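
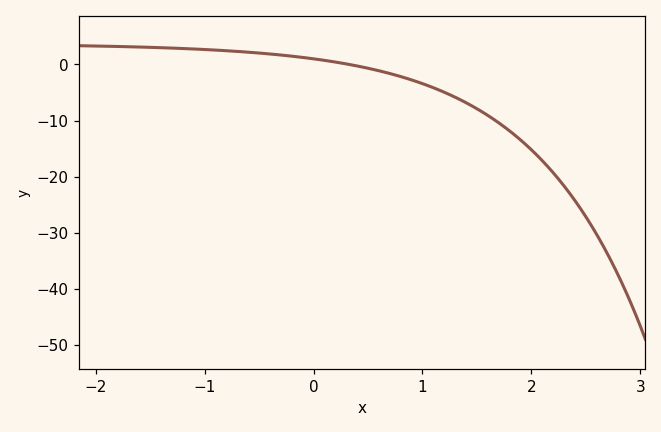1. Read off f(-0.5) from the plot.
2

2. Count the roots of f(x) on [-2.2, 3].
1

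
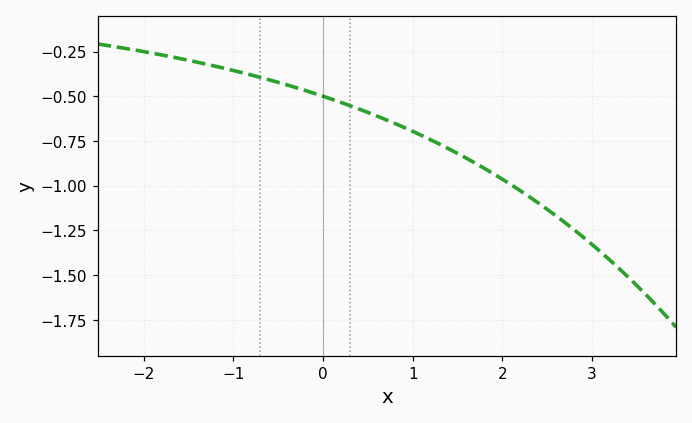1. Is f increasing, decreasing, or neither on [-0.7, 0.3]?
decreasing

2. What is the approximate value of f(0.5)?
-0.6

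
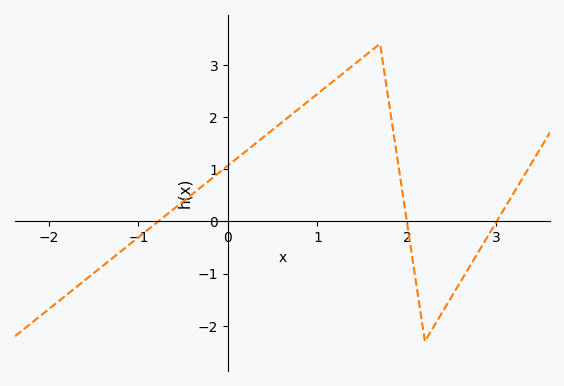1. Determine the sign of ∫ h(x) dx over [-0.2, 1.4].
positive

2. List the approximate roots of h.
-0.8, 2, 3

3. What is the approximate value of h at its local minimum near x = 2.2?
-2.3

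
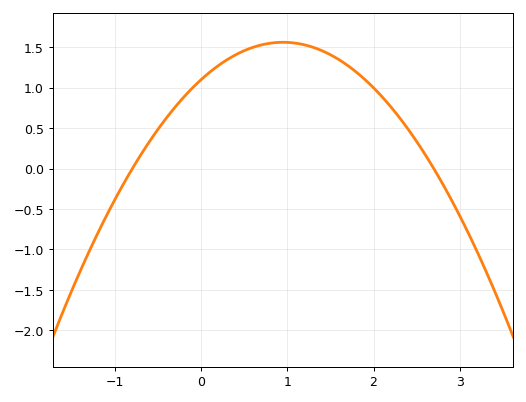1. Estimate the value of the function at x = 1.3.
1.5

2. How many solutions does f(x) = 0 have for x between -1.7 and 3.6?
2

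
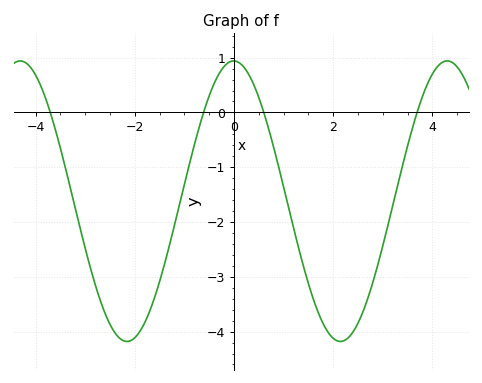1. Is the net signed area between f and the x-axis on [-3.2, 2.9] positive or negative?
negative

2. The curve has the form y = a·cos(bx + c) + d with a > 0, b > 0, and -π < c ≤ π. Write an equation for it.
y = 2.56cos(1.5x + 0.01) - 1.62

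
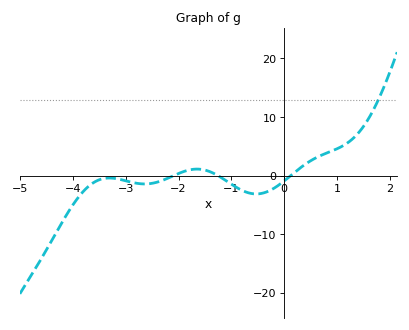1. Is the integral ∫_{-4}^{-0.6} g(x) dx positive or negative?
negative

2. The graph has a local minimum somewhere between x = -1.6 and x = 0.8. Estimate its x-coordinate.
-0.528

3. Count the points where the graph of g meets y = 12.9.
1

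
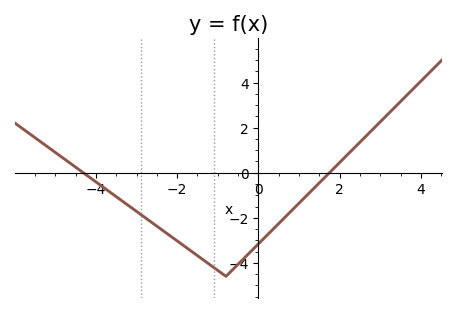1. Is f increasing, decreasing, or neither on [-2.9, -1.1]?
decreasing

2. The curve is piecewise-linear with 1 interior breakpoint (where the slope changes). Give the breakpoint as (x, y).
(-0.8, -4.6)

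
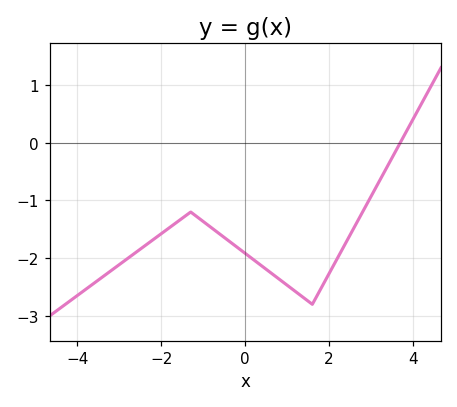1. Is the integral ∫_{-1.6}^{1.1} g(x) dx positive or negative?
negative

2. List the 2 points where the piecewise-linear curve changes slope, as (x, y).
(-1.3, -1.2); (1.6, -2.8)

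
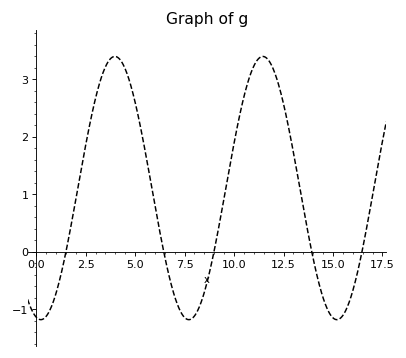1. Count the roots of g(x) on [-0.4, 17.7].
5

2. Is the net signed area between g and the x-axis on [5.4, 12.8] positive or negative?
positive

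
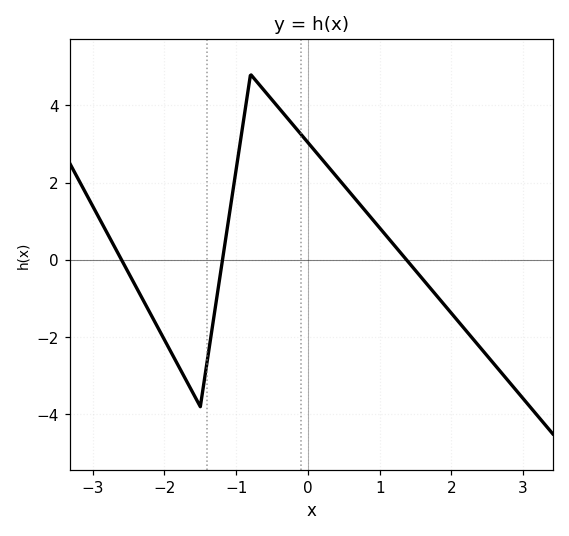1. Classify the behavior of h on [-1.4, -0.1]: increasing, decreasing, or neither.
neither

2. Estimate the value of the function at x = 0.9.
1.05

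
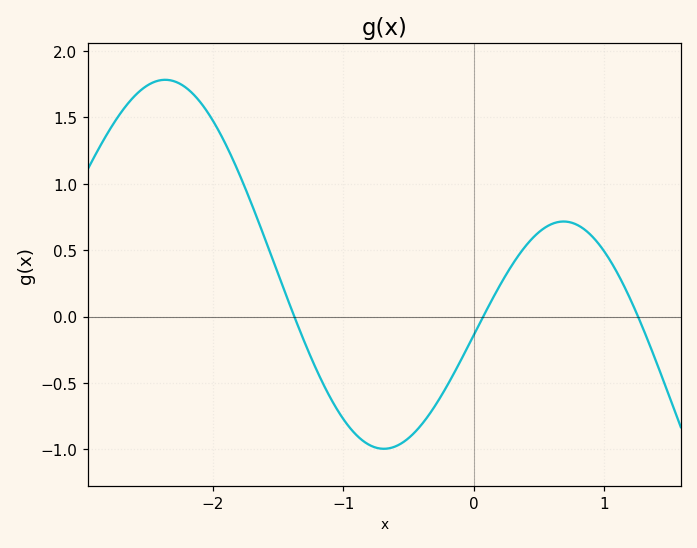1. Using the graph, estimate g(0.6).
0.7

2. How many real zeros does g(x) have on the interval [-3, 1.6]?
3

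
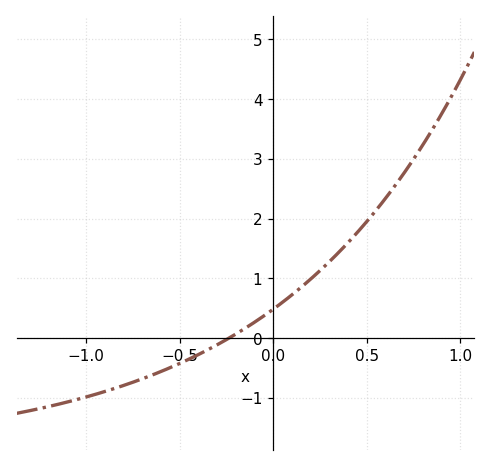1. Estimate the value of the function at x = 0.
0.48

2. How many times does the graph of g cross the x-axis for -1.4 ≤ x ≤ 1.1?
1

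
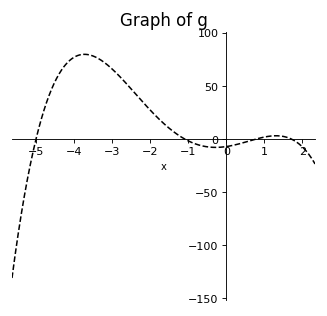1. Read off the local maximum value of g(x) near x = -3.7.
80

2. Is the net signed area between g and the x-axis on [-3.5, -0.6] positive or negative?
positive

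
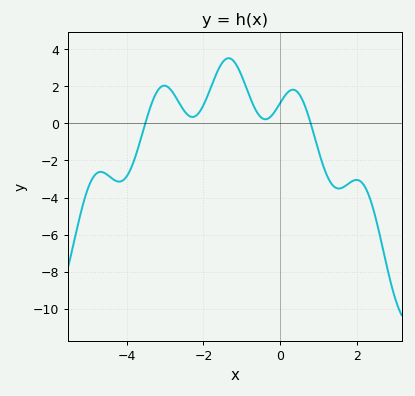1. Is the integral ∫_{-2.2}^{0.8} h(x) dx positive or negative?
positive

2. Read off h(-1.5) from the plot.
3.2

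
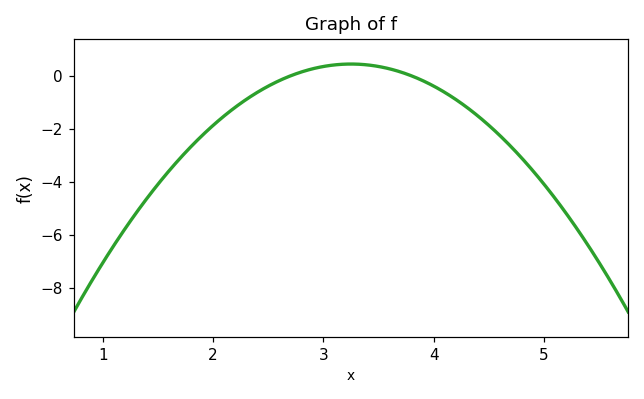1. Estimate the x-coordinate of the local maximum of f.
3.25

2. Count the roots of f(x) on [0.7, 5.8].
2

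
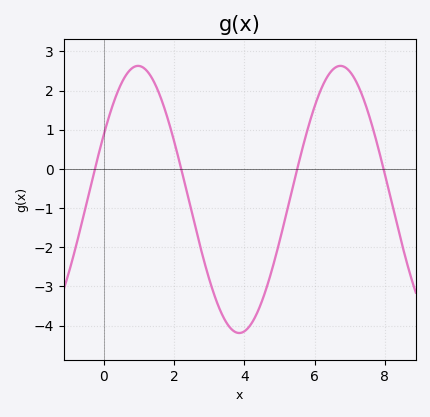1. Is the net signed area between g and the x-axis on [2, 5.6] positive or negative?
negative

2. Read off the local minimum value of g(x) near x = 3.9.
-4.2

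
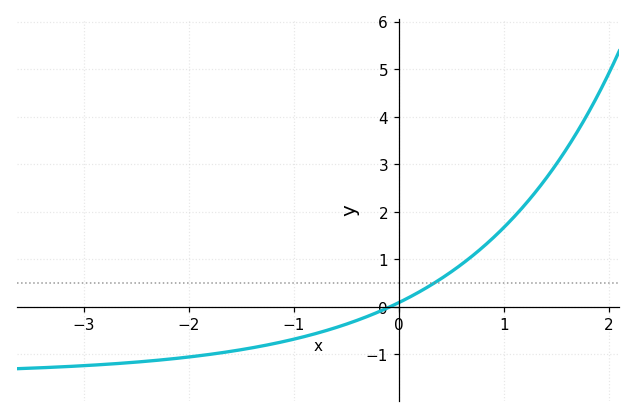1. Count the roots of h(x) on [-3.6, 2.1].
1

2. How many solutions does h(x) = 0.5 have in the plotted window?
1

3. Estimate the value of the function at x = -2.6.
-1.18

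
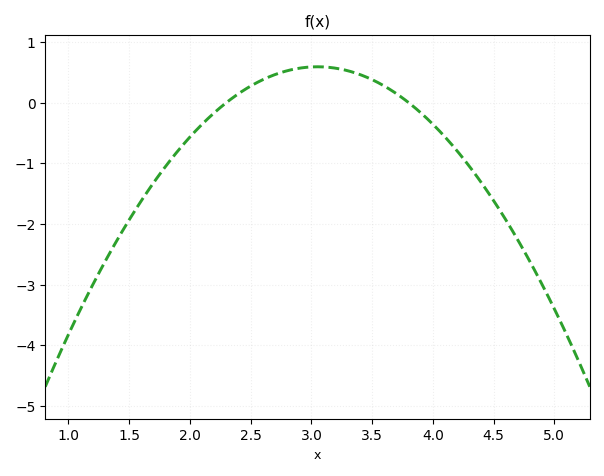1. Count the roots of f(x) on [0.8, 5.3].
2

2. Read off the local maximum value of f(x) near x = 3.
0.591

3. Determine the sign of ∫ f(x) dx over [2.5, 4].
positive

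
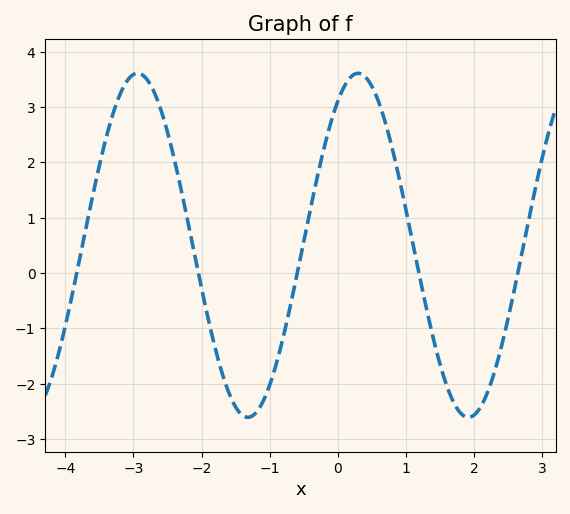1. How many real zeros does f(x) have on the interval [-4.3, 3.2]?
5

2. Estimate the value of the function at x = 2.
-2.57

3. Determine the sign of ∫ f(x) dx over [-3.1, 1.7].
positive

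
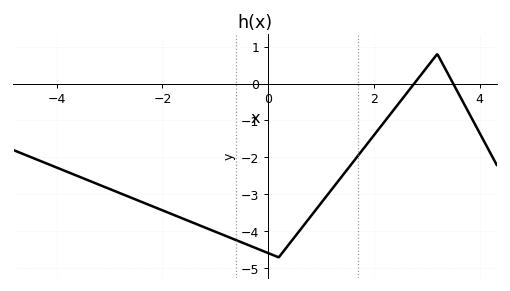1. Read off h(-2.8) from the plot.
-3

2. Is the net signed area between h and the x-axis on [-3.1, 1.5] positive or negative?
negative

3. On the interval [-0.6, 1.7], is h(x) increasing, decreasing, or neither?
neither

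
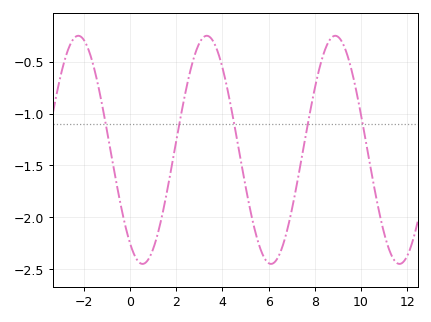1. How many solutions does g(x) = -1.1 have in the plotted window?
5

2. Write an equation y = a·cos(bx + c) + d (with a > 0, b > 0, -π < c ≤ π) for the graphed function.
y = 1.1cos(1.13x + 2.53) - 1.35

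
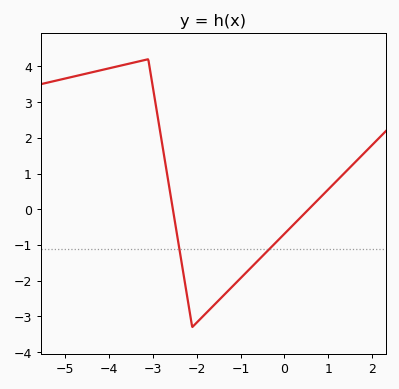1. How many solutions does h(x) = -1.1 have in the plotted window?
2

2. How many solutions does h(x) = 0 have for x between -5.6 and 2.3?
2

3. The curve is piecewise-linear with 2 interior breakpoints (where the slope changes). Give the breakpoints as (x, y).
(-3.1, 4.2); (-2.1, -3.3)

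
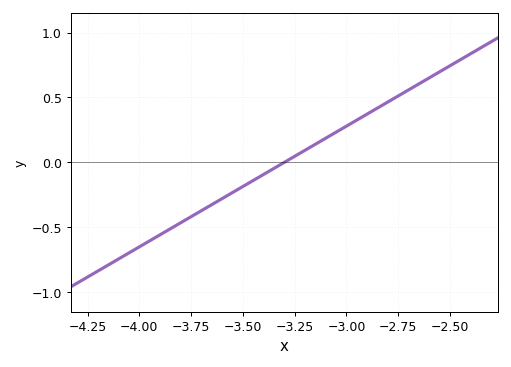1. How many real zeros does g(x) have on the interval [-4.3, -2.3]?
1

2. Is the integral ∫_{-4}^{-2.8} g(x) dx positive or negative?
negative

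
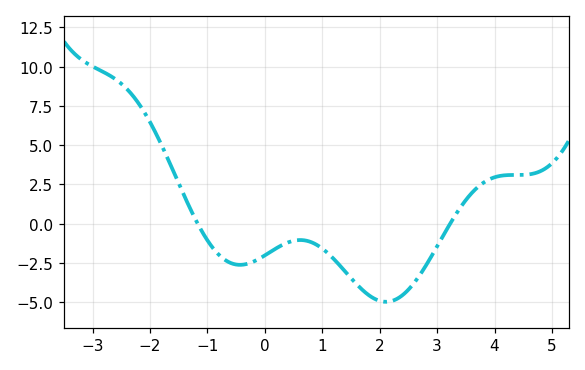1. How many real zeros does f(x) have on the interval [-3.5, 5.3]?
2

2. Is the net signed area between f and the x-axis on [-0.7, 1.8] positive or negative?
negative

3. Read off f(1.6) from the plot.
-3.85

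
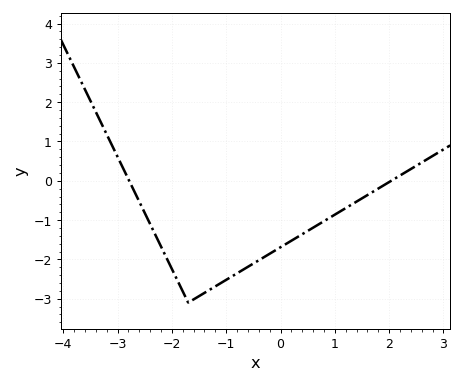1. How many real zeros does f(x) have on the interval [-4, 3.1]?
2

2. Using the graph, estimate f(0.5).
-1.28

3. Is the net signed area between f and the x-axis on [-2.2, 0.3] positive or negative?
negative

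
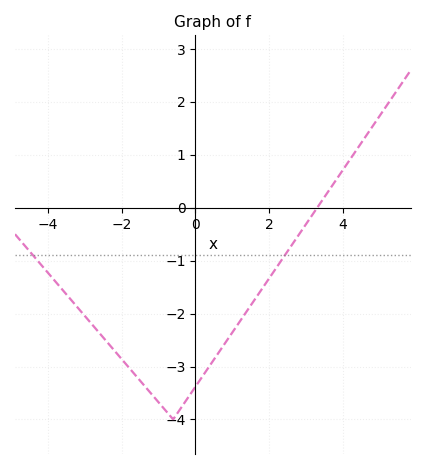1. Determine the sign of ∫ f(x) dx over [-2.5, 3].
negative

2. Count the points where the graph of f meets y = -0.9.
2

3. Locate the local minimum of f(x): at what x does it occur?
-0.6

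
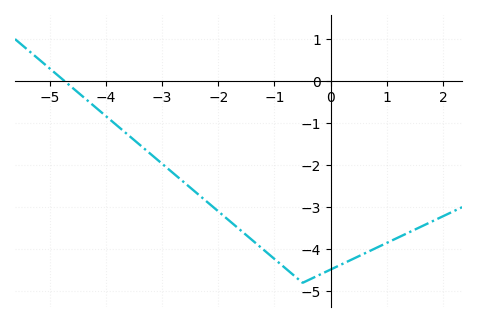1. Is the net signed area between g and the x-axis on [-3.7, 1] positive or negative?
negative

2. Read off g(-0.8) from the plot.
-4.5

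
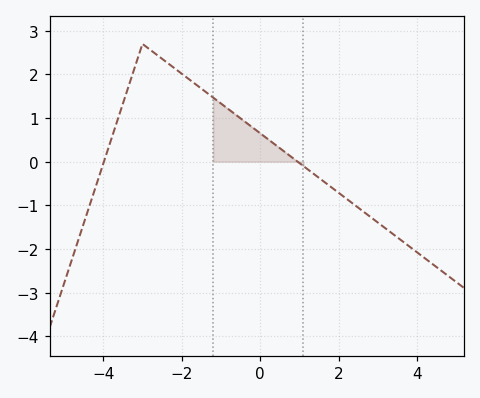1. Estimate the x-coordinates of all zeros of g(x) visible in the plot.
-4, 1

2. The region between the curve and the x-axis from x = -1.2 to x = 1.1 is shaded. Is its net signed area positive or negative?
positive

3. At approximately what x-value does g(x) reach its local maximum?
-3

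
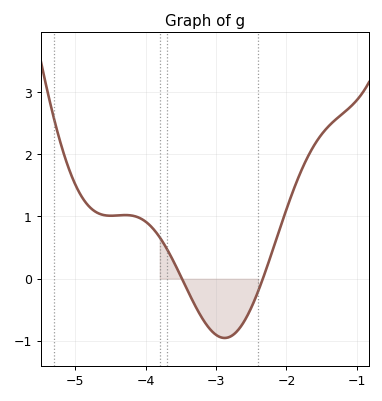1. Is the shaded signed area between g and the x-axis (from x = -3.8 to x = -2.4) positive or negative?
negative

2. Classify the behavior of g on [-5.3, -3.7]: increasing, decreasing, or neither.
neither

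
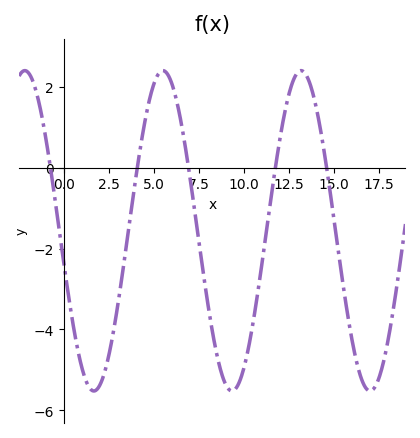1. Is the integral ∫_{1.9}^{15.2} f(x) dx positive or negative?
negative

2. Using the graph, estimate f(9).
-5.4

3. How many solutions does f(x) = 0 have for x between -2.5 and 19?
5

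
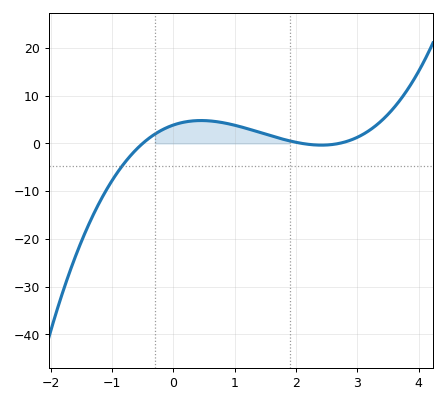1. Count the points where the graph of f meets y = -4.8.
1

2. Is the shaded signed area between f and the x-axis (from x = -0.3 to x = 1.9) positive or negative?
positive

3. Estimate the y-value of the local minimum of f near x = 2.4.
0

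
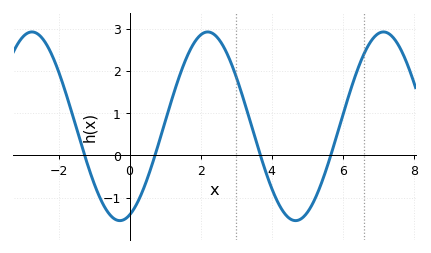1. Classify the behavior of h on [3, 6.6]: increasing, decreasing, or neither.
neither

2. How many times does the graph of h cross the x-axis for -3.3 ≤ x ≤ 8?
4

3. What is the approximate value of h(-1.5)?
0.655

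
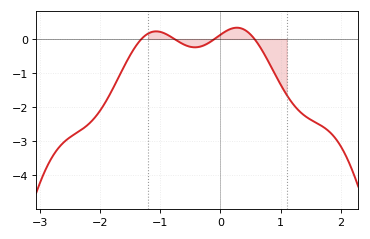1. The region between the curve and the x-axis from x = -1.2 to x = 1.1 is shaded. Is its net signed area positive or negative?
negative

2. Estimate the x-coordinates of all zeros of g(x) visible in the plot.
-1.31, -0.763, -0.097, 0.566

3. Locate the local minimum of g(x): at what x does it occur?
-0.424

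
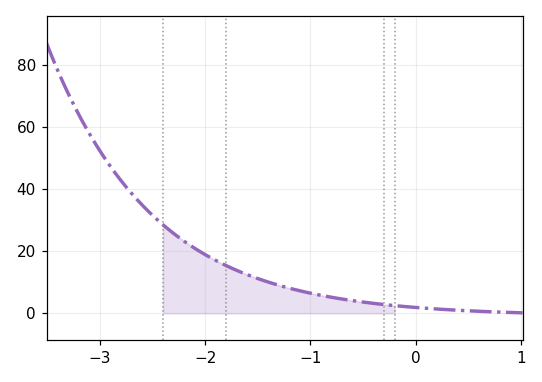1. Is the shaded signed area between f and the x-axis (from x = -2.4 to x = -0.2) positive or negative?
positive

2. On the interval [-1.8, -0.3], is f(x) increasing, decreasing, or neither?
decreasing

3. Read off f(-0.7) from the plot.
4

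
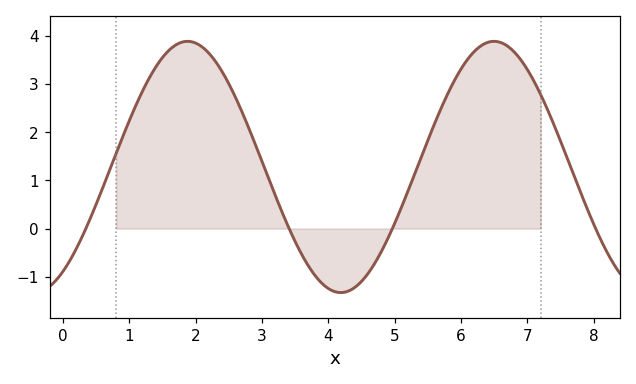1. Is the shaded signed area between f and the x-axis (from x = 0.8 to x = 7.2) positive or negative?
positive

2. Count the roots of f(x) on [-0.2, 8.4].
4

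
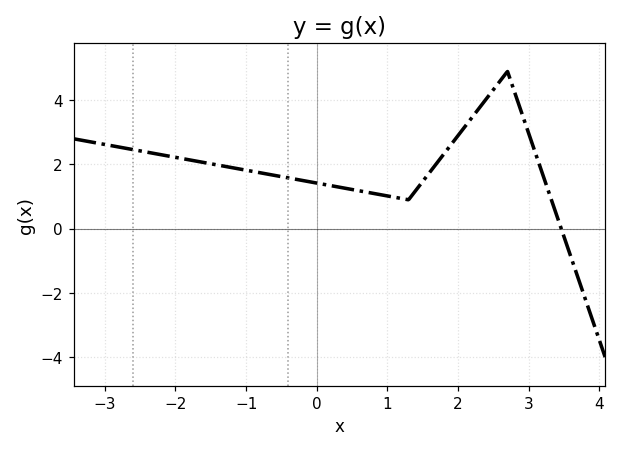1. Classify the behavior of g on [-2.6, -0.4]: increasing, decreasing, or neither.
decreasing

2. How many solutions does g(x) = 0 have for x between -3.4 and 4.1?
1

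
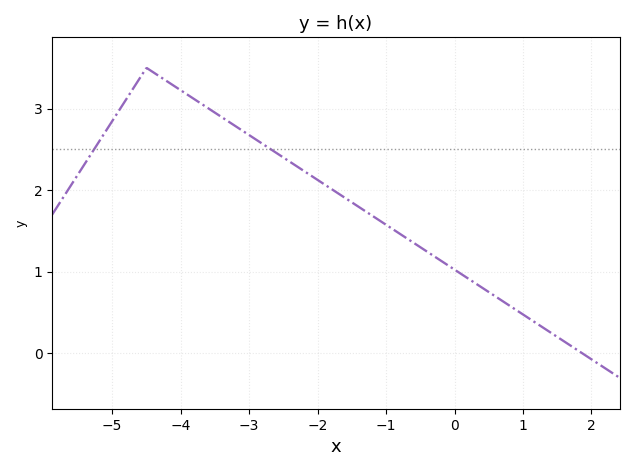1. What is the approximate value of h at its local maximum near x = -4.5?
3.5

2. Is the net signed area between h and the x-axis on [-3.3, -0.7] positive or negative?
positive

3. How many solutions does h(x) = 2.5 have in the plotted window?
2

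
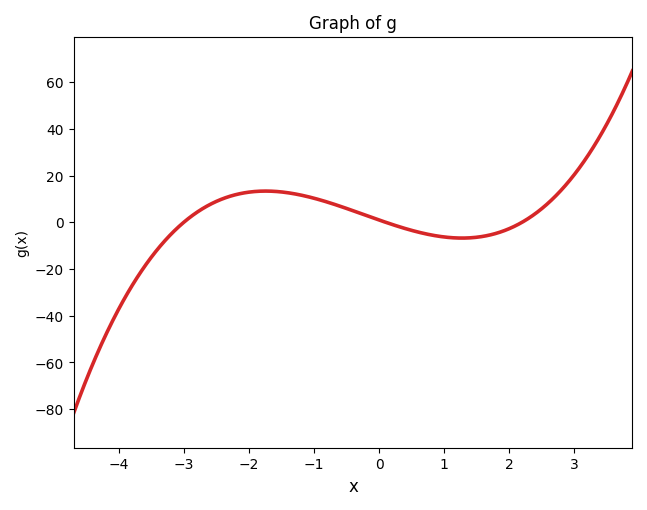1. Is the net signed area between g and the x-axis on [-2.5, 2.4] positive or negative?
positive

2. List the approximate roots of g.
-3, 0.1, 2.2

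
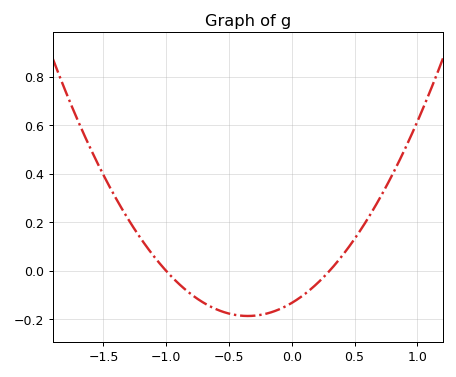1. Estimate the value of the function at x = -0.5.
-0.18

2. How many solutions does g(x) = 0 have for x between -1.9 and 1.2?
2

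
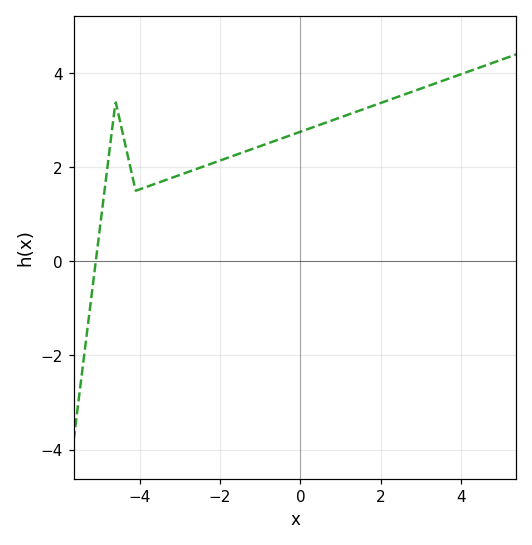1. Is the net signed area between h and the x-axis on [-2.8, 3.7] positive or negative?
positive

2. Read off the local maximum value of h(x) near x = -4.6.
3.4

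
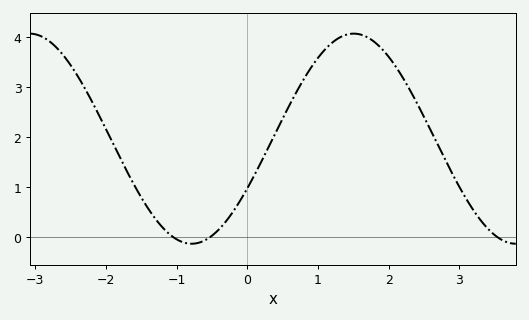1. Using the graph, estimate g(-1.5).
0.793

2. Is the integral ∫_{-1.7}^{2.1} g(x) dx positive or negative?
positive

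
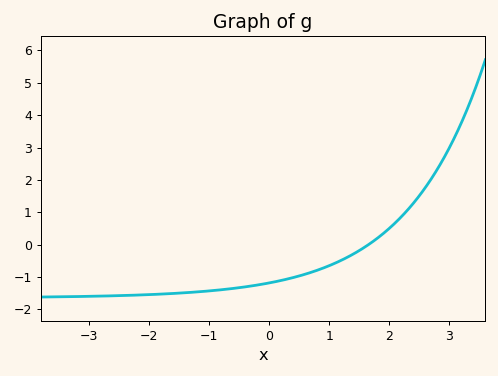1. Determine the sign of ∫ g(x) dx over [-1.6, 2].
negative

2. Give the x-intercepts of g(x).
1.65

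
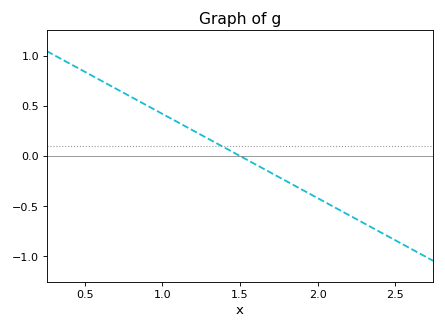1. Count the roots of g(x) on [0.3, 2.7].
1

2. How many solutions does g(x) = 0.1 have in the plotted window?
1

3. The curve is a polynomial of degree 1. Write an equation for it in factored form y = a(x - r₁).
y = -0.84(x - 1.5)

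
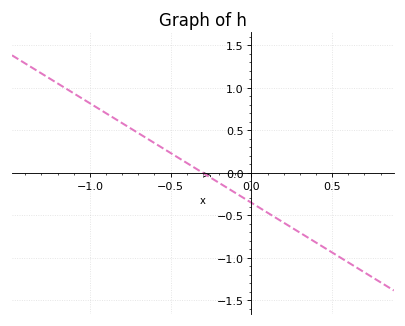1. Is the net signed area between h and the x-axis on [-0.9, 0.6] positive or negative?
negative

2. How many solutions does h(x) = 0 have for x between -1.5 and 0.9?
1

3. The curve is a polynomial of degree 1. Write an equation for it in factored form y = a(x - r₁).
y = -1.17(x + 0.3)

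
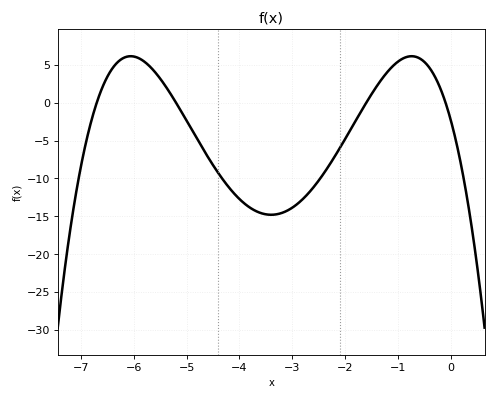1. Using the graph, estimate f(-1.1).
4.82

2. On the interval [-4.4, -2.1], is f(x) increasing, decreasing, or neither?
neither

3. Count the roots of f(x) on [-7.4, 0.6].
4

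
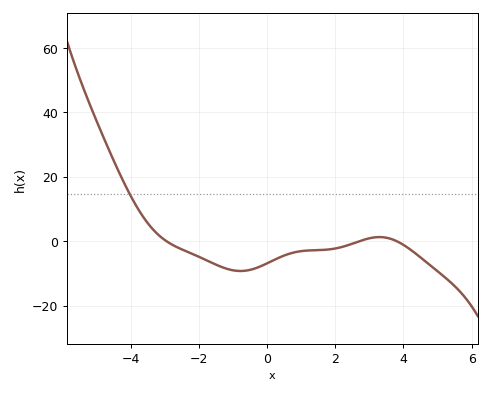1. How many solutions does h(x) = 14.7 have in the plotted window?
1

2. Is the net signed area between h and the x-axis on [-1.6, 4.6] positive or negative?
negative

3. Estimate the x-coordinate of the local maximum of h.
3.2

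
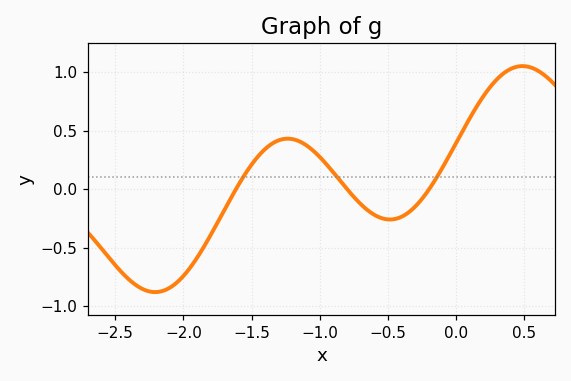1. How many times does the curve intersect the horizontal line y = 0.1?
3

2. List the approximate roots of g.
-1.6, -0.8, -0.2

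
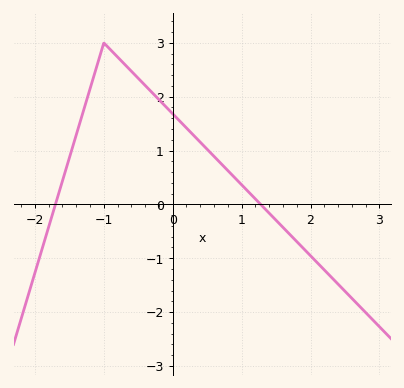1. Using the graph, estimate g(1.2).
0.101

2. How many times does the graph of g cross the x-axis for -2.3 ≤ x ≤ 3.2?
2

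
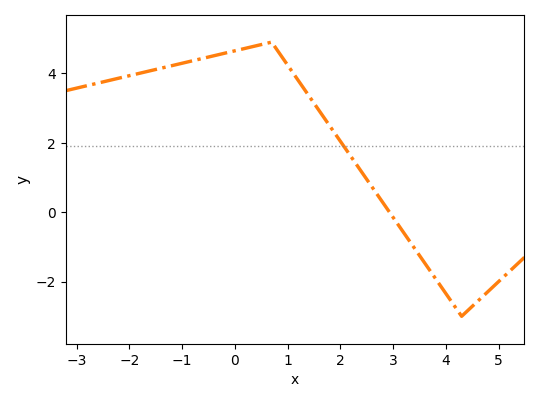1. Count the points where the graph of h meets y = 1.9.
1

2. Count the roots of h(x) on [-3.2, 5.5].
1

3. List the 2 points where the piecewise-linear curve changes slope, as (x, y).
(0.7, 4.9); (4.3, -3)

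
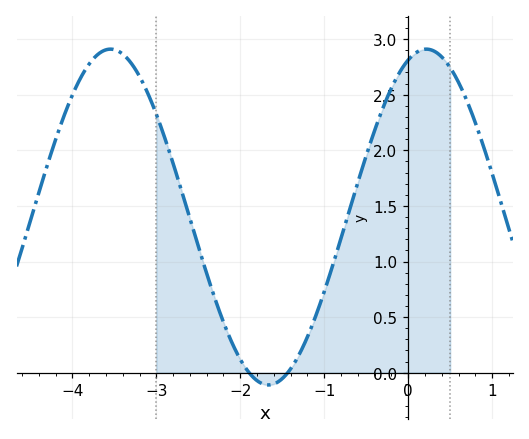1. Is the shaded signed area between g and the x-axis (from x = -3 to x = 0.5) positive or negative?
positive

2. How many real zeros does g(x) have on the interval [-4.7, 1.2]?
2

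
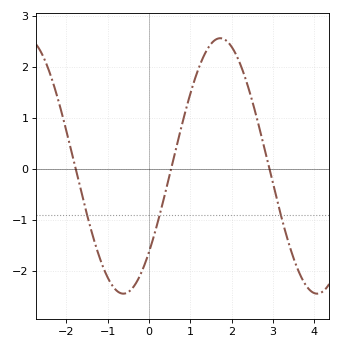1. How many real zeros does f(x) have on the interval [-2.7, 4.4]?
3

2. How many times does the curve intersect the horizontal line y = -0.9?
3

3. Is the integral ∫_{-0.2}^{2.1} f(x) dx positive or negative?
positive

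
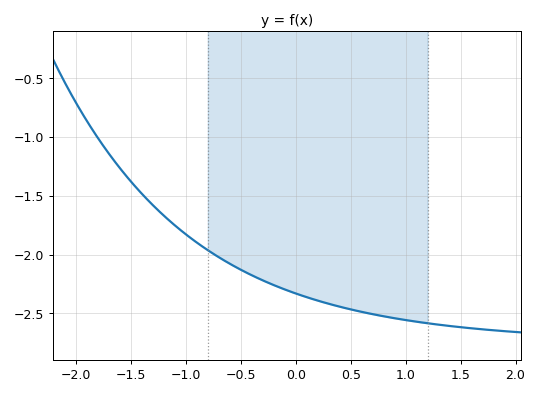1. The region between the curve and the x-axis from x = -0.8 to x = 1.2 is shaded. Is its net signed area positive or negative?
negative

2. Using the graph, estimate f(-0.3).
-2.22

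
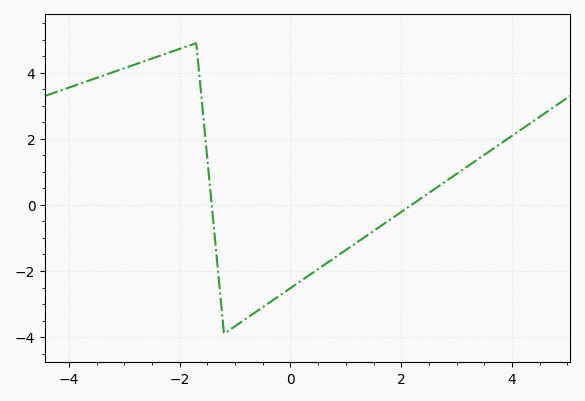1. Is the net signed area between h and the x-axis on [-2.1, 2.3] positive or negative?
negative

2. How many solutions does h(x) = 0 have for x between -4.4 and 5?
2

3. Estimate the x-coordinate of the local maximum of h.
-1.8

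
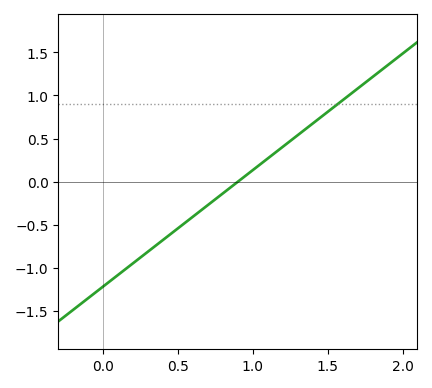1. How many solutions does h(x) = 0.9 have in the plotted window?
1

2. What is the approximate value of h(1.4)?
0.675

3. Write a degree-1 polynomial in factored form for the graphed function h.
y = 1.35(x - 0.9)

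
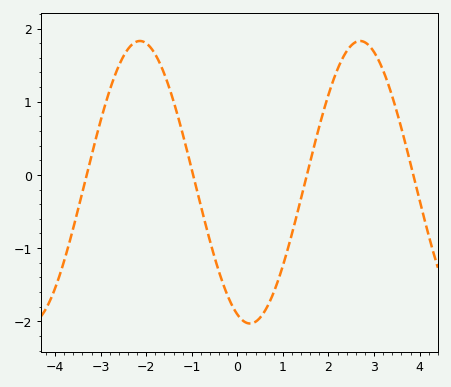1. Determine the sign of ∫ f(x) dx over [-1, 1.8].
negative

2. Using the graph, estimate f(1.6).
0.2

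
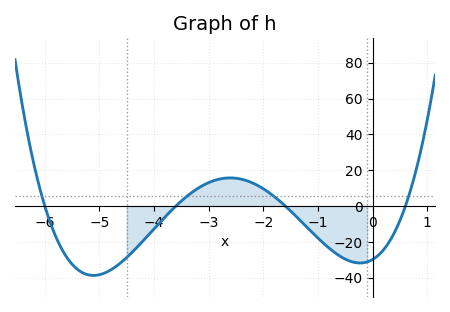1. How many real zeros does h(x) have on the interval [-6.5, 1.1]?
4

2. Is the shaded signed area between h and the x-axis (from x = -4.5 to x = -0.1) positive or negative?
negative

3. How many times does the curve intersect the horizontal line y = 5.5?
4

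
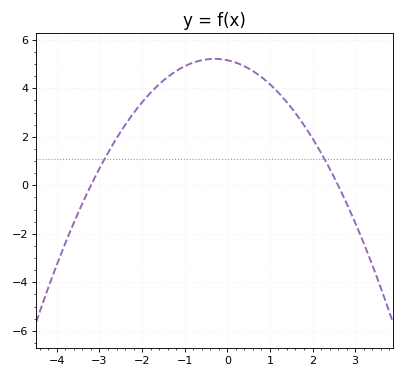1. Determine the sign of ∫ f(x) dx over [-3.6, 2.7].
positive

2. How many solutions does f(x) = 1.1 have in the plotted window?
2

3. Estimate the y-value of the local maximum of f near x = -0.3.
5.2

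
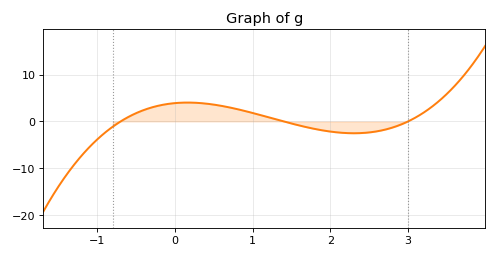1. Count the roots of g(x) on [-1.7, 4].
3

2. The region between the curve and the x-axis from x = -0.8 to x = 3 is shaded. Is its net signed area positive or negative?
positive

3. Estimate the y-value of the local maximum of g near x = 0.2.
4.03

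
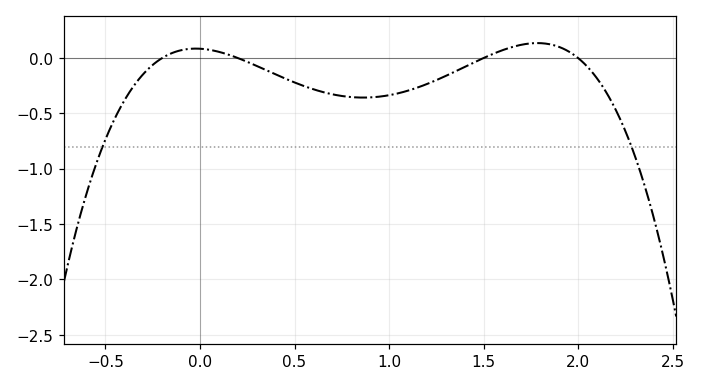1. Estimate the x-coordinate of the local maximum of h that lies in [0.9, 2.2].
1.8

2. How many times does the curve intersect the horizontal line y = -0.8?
2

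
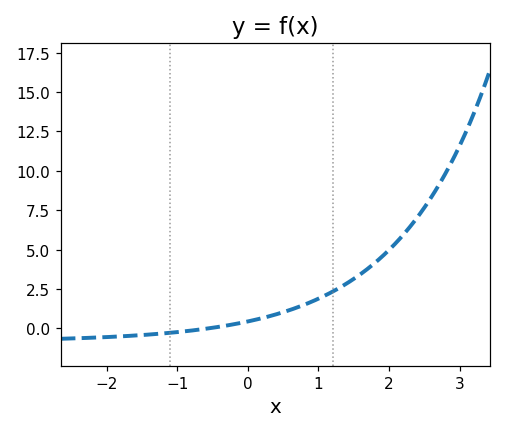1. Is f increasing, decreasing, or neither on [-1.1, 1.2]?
increasing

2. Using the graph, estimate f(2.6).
8.4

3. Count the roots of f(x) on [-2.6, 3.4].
1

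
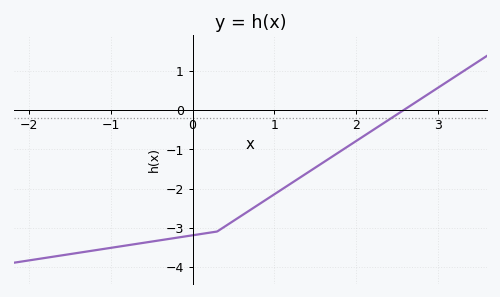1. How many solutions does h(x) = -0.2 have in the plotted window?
1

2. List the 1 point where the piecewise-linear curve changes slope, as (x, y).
(0.3, -3.1)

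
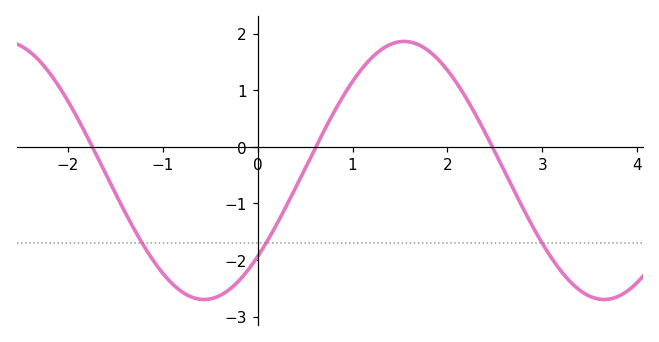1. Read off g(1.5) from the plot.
1.86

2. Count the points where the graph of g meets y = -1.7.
3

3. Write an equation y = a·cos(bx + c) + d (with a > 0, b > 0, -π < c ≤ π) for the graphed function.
y = 2.28cos(1.49x - 2.3) - 0.42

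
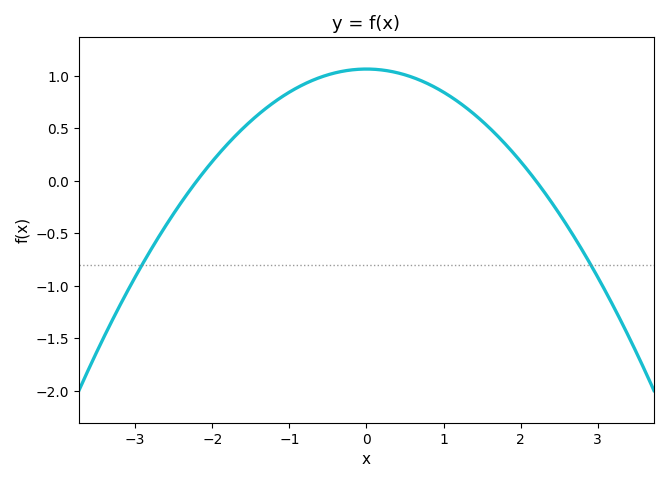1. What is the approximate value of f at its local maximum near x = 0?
1.06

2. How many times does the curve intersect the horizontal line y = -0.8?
2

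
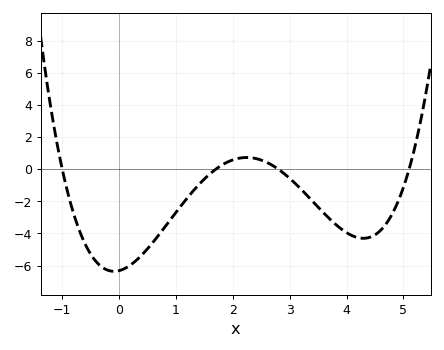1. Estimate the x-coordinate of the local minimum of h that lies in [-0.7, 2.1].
-0.09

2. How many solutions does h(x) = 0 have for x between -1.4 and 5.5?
4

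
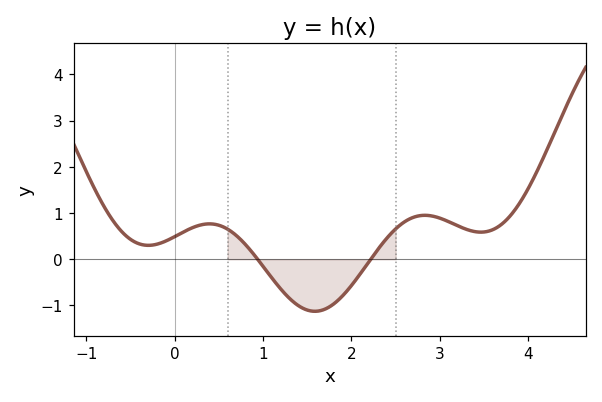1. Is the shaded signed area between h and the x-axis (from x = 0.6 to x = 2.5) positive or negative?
negative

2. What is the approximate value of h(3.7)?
0.76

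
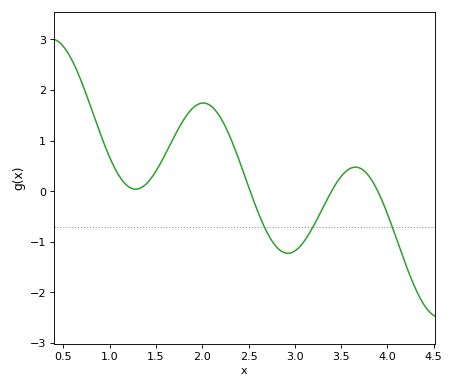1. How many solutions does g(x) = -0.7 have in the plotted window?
3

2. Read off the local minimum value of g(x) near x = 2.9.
-1.2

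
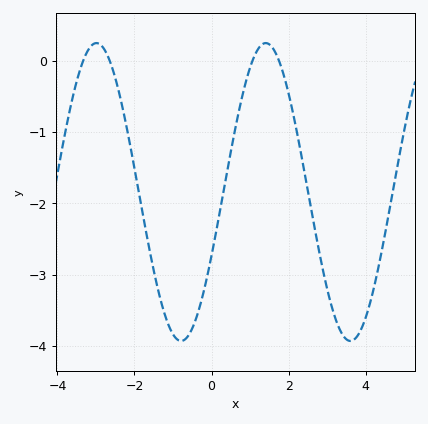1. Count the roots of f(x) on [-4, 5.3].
4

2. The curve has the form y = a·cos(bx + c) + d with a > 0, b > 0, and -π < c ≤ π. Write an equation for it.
y = 2.09cos(1.4x - 2) - 1.84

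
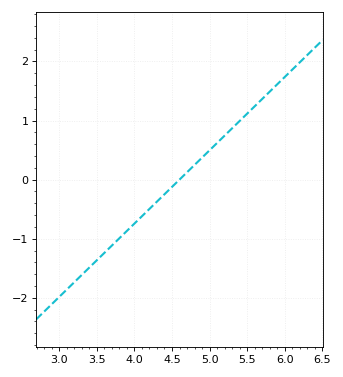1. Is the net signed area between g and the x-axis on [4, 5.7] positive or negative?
positive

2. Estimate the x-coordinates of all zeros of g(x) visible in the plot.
4.6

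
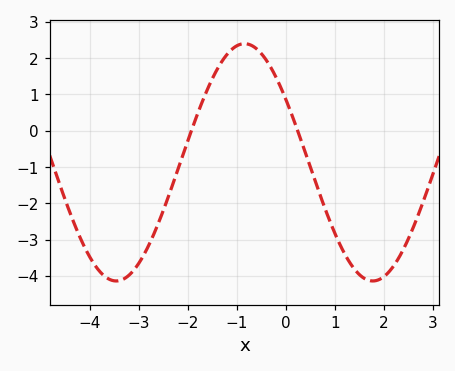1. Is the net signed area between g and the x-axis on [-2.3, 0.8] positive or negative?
positive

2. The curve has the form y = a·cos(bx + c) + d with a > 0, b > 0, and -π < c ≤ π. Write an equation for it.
y = 3.27cos(1.2x + 1) - 0.87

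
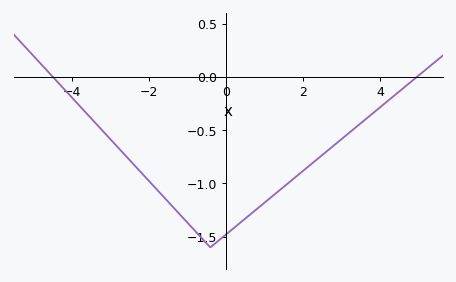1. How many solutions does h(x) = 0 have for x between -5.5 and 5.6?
2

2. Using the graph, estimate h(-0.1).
-1.51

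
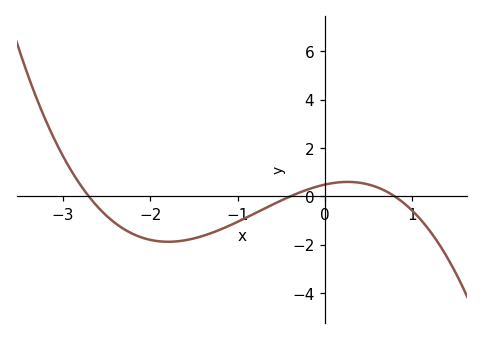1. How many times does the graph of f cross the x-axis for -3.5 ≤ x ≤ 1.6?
3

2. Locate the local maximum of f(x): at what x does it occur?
0.3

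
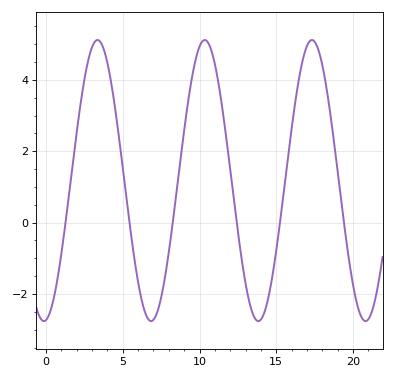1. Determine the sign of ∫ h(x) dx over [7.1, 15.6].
positive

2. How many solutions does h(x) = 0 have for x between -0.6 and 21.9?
6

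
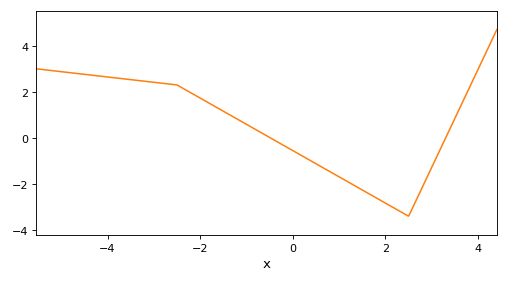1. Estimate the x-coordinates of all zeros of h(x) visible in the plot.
-0.4, 3.2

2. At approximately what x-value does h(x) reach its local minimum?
2.6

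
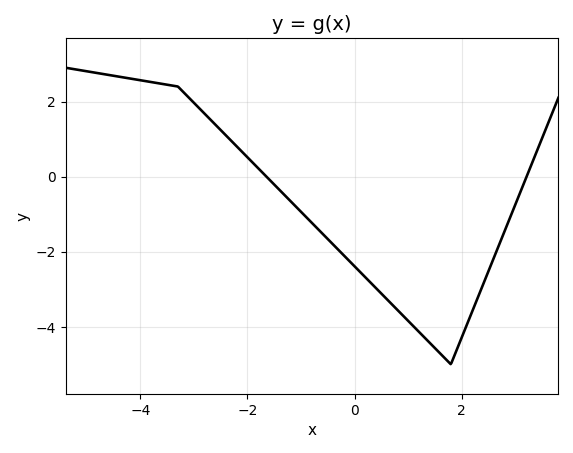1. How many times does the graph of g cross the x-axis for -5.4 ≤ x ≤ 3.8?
2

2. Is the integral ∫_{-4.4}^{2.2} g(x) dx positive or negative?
negative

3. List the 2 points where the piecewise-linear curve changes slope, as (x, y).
(-3.3, 2.4); (1.8, -5)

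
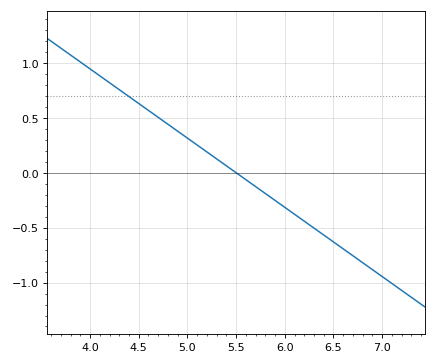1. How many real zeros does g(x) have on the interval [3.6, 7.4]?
1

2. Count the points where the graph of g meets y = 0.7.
1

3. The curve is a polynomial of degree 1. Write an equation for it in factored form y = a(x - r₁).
y = -0.63(x - 5.5)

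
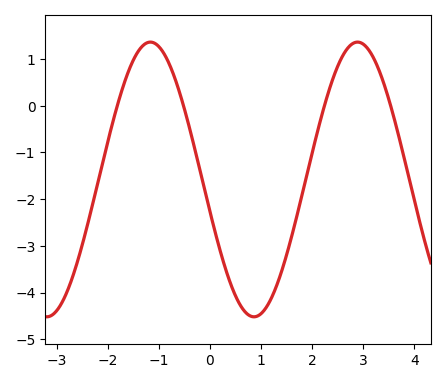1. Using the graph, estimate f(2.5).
0.837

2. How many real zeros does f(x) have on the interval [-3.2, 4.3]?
4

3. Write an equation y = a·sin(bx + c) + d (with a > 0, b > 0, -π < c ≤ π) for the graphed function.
y = 2.94sin(1.55x - 2.91) - 1.58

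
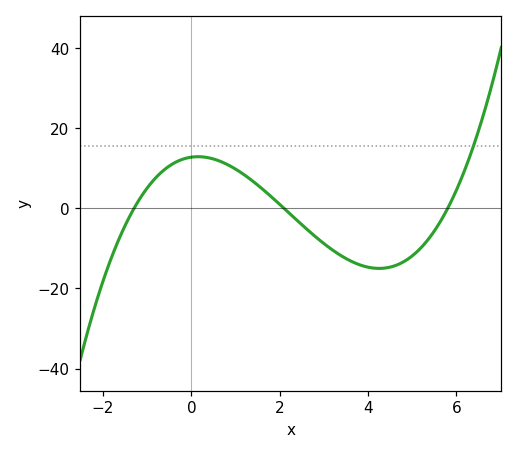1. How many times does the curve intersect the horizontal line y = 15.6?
1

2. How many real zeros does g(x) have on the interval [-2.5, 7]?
3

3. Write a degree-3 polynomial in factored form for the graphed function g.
y = 0.81(x + 1.3)(x - 2.1)(x - 5.8)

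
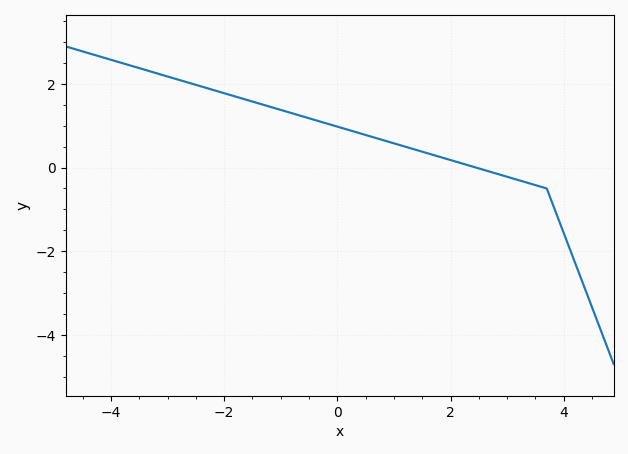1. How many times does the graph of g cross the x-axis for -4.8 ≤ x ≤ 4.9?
1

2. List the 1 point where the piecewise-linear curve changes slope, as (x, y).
(3.7, -0.5)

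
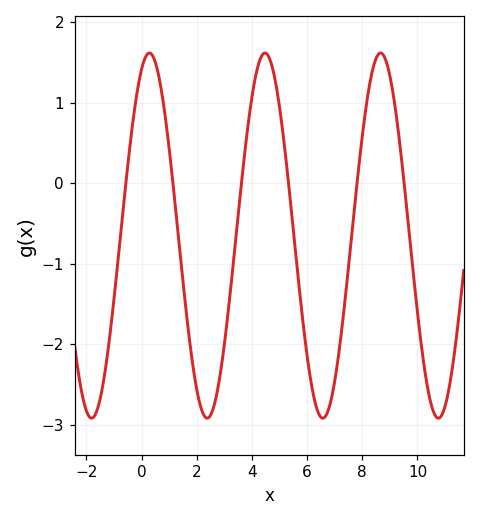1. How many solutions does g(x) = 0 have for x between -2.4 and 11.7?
6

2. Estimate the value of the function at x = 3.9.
0.8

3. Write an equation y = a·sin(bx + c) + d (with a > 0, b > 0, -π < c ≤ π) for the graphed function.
y = 2.27sin(1.5x + 1.1) - 0.65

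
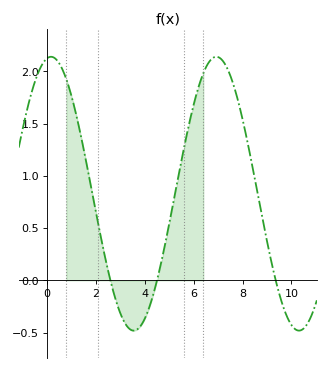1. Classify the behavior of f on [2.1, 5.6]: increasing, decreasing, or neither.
neither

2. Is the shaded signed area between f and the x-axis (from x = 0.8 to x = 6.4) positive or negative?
positive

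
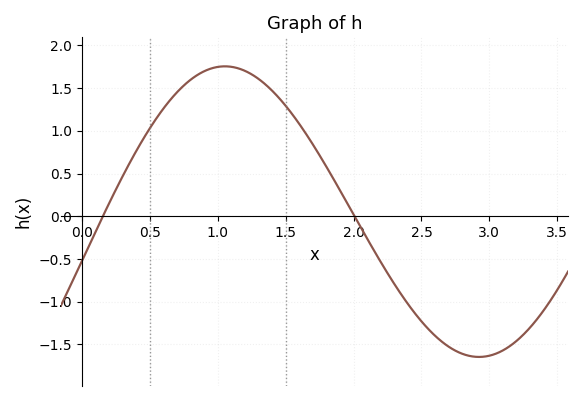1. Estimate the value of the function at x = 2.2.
-0.55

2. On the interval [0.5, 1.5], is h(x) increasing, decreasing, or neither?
neither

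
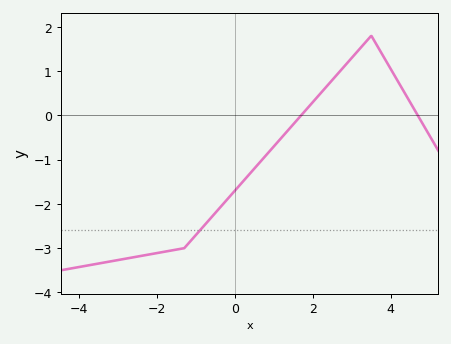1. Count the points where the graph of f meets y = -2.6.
1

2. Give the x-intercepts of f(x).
1.7, 4.69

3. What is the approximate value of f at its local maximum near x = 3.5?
1.8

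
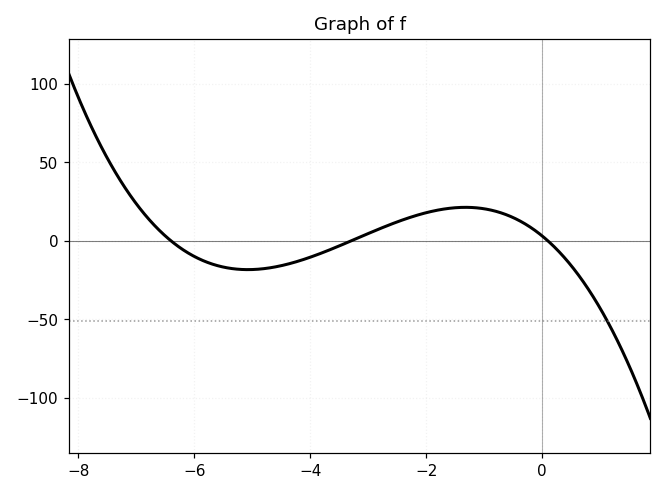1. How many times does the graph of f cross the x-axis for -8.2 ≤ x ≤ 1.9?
3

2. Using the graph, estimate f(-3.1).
5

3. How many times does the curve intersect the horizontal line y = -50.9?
1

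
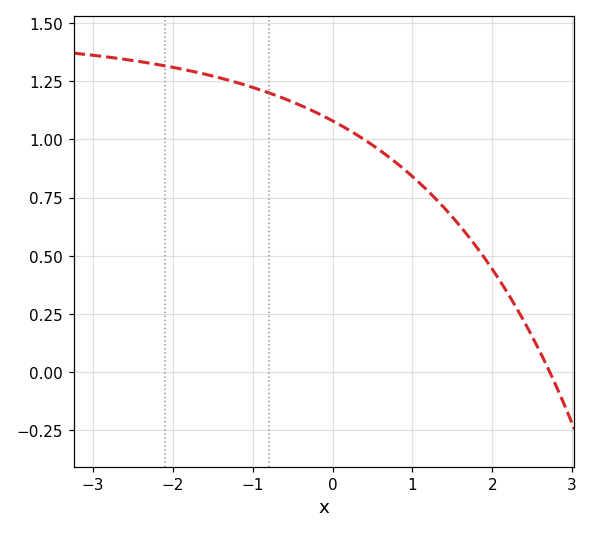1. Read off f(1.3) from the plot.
0.74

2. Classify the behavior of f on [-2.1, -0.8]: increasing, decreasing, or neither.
decreasing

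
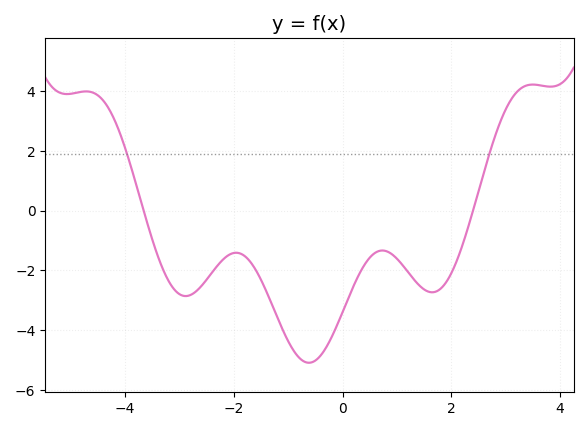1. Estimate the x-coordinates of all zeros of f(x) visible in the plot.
-3.66, 2.4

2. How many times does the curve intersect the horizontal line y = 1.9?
2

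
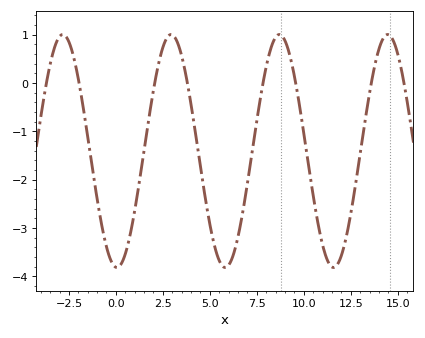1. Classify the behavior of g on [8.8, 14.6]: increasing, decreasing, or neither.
neither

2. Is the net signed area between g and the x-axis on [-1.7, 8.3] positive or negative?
negative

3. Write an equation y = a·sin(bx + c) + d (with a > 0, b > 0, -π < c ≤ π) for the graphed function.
y = 2.41sin(1.1x - 1.6) - 1.41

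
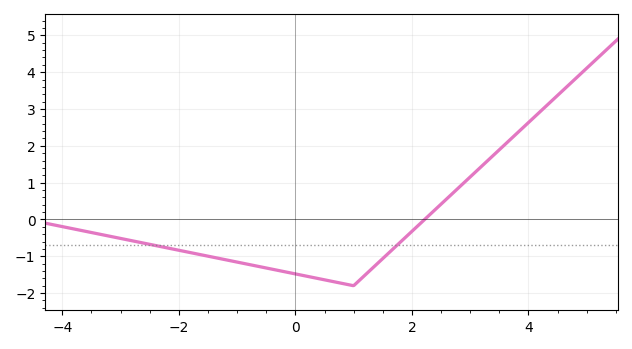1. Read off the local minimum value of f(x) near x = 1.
-1.8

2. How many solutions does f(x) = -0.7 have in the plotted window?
2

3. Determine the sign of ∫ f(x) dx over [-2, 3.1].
negative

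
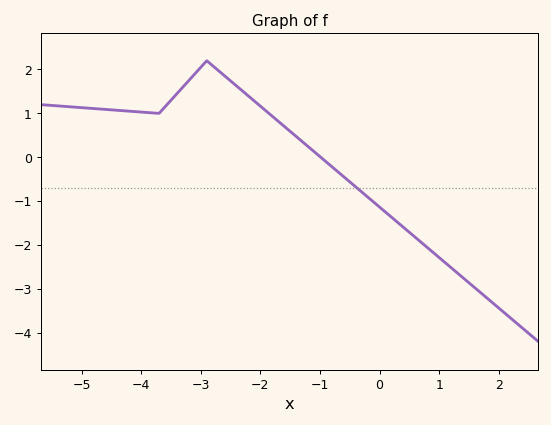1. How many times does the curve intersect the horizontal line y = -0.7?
1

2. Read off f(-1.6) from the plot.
0.706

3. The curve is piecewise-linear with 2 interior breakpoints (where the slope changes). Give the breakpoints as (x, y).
(-3.7, 1); (-2.9, 2.2)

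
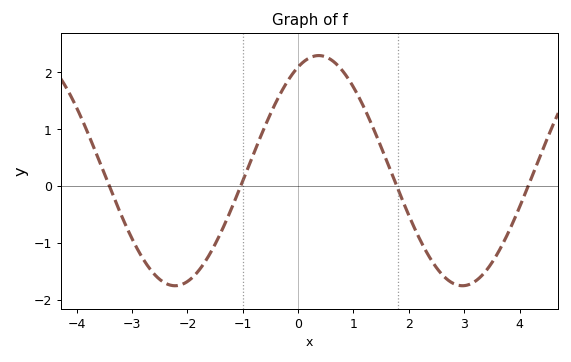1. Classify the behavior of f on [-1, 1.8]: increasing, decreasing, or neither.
neither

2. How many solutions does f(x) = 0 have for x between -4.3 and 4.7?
4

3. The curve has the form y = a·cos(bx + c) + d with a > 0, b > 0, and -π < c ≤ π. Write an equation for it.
y = 2.02cos(1.2x - 0.45) + 0.27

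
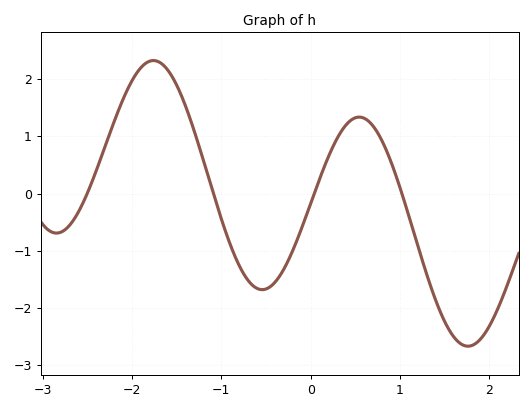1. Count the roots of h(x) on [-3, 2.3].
4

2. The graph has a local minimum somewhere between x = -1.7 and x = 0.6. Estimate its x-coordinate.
-0.542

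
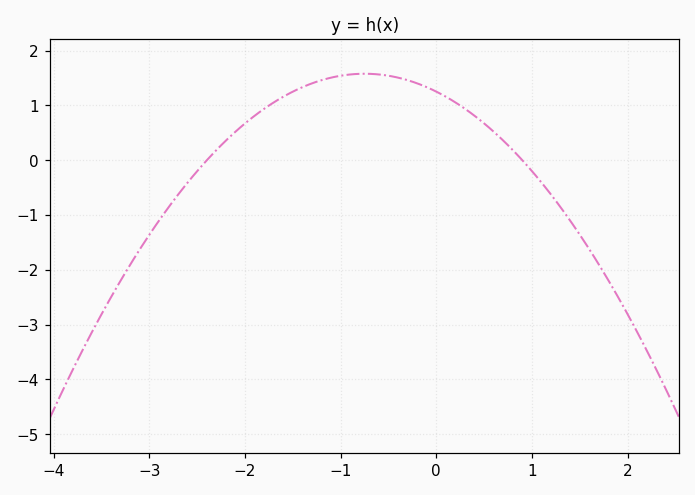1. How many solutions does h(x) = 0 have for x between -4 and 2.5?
2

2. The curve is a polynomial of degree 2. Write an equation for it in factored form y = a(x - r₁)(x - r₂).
y = -0.58(x + 2.4)(x - 0.9)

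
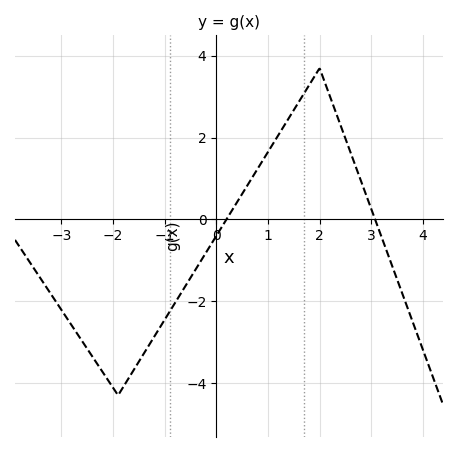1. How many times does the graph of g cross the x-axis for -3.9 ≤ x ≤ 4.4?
2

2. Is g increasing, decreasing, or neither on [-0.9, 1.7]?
increasing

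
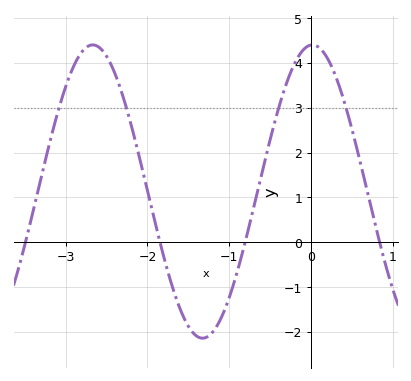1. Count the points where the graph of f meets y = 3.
4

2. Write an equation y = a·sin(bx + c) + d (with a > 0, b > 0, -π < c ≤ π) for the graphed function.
y = 3.27sin(2.34x + 1.53) + 1.13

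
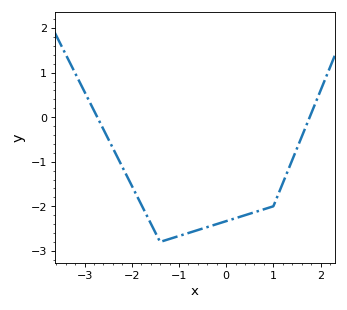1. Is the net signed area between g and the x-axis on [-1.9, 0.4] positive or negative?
negative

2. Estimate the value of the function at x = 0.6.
-2.13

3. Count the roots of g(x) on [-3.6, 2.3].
2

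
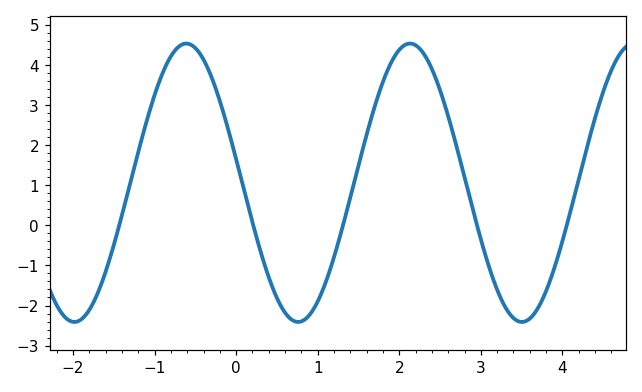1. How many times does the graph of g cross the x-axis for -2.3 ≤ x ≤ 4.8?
5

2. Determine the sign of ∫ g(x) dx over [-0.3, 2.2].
positive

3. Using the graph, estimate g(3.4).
-2.31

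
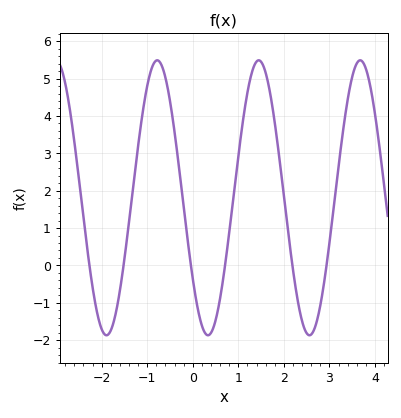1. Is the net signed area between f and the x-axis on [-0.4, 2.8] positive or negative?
positive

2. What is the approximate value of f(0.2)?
-1.6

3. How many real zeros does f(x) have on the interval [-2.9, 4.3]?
6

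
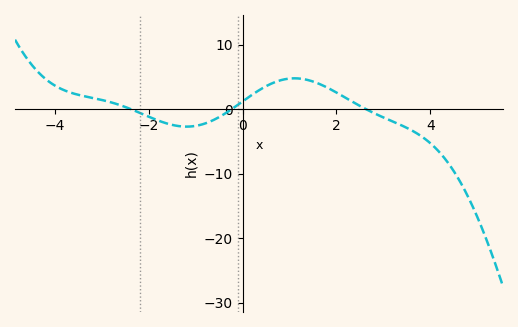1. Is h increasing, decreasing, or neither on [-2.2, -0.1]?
neither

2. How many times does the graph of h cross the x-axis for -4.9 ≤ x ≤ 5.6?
3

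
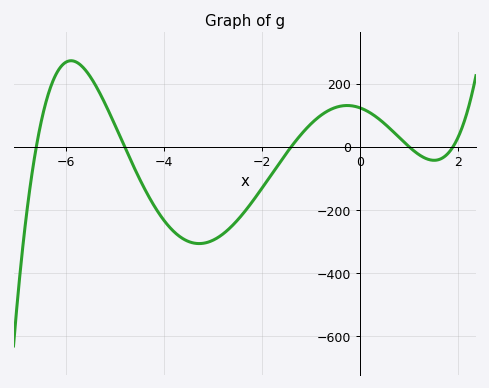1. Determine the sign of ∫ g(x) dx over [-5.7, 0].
negative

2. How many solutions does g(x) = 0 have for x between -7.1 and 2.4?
5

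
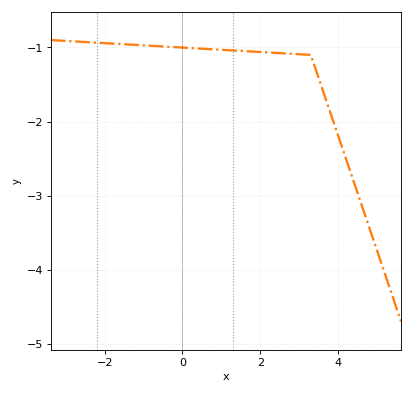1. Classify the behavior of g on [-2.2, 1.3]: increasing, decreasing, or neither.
decreasing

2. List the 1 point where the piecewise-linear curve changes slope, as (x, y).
(3.3, -1.1)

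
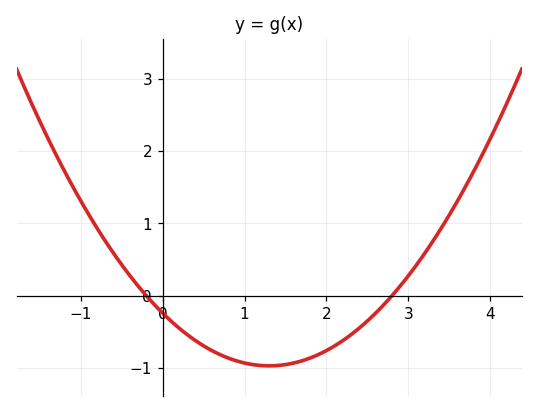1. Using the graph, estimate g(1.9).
-0.8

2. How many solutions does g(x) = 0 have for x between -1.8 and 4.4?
2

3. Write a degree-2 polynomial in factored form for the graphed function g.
y = 0.43(x + 0.2)(x - 2.8)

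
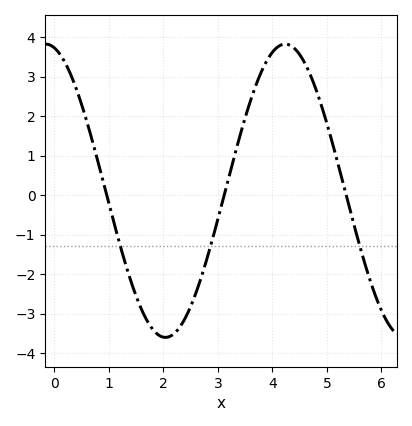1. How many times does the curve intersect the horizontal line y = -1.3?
3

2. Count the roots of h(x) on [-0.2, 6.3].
3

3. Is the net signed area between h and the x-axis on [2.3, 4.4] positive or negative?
positive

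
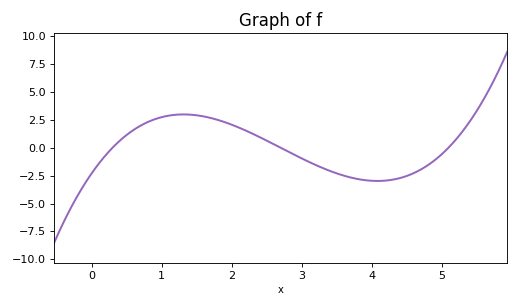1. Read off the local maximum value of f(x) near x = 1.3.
3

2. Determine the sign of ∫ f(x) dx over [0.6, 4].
positive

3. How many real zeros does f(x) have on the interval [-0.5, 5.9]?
3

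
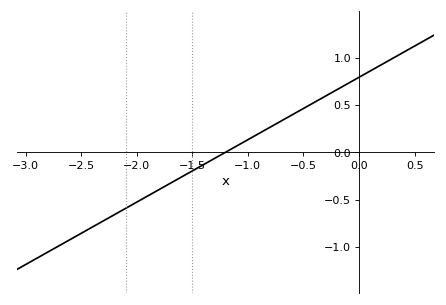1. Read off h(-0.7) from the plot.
0.33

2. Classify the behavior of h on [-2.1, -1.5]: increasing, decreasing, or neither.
increasing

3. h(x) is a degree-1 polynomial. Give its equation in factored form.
y = 0.66(x + 1.2)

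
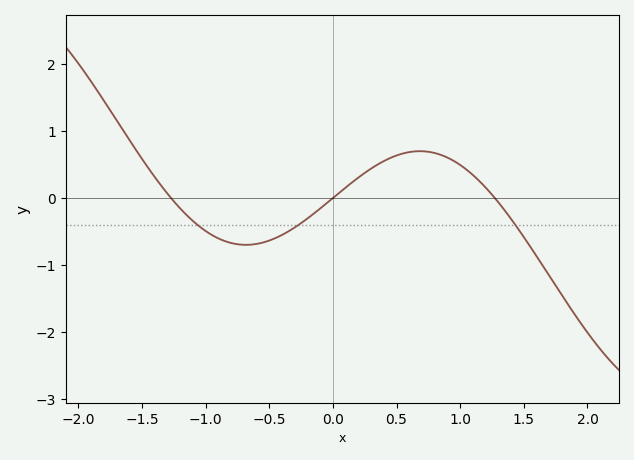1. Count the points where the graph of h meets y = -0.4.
3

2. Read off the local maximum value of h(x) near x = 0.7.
0.698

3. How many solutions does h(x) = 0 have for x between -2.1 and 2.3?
3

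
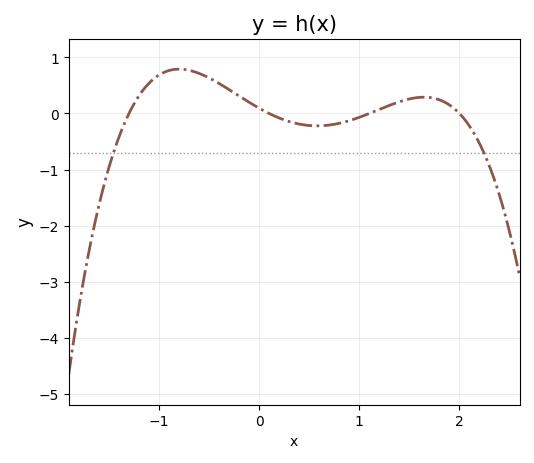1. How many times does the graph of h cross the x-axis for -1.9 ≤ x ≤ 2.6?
4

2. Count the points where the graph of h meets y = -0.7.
2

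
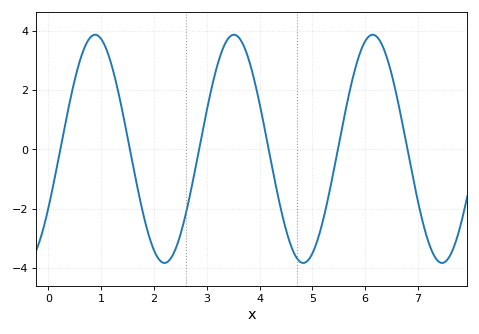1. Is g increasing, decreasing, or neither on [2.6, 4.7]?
neither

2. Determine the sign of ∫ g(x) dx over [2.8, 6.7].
positive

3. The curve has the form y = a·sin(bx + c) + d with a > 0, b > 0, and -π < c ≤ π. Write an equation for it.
y = 3.85sin(2.4x - 0.54) + 0.02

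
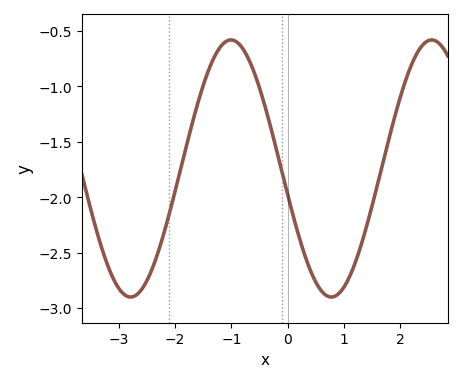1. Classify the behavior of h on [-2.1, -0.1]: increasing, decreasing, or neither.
neither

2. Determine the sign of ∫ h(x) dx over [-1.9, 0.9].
negative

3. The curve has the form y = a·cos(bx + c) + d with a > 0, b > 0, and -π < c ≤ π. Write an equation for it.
y = 1.16cos(1.76x + 1.77) - 1.74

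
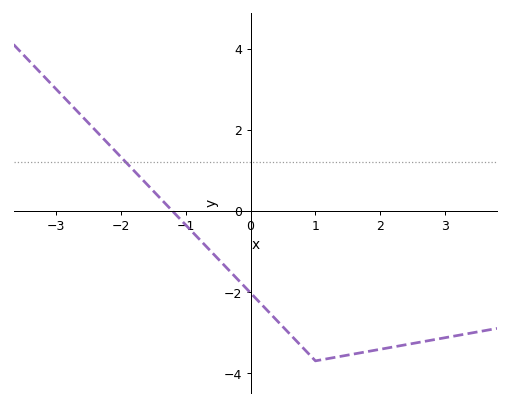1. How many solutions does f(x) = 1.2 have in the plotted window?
1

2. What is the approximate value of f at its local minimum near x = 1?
-3.6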